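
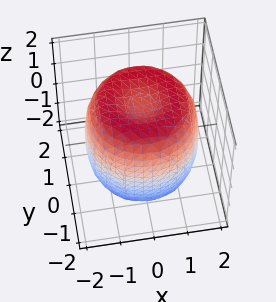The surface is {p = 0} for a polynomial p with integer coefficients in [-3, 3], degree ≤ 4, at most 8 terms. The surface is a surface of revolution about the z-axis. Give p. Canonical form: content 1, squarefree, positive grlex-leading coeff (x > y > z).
x^4 + 2*x^2*y^2 + y^4 - 2*x^2 - 2*y^2 + z^2 - 2

(a) Degree: a generic line meets the surface in up to 4 points, so deg p = 4.
(b) Symmetries: the surface is invariant under rotation about z: p = q(x² + y², z).
(c) Observable constraints: a circular section at z = 1 has radius between 1 and 2.
(d) Fitting integer coefficients to these (and the overall shape) gives p.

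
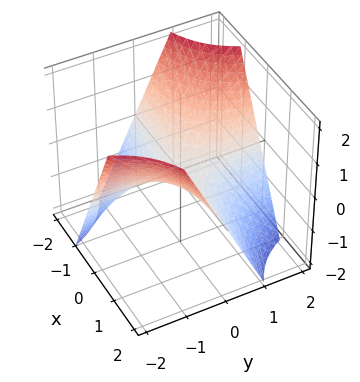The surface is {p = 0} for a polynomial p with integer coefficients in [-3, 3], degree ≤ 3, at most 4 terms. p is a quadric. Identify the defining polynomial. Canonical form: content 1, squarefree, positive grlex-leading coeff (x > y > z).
x*y + z

1. deg p = 2. A saddle surface; a quadric.
2. Checking where it meets the axes: it crosses the z-axis at the gridline z = 0; every point of the x-axis in the box is on the surface; the visible y-axis segment lies entirely on the surface.
3. These observations pin down the coefficients.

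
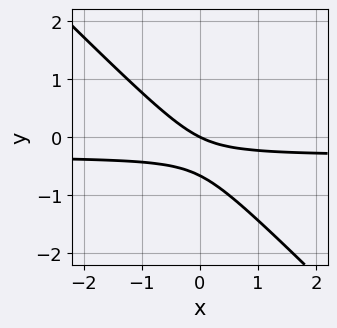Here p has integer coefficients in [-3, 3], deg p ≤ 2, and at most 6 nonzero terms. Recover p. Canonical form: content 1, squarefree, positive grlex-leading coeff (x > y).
3*x*y + 3*y^2 + x + 2*y

1. Degree: no degree-1 curve has this shape, so deg p = 2.
2. From the visible intercepts: it meets the y-axis at y = 0 (among the integer gridlines); it meets the x-axis at x = 0 (among the integer gridlines).
3. Together with the visible shape, these determine p as stated.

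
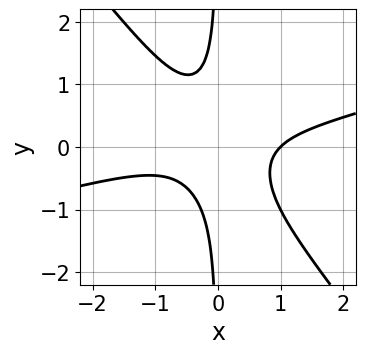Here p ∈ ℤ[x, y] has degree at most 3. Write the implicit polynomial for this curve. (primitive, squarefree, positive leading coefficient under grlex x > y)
x^3 - 3*x^2*y - 3*x*y^2 - 1

First, the degree is 3 — no degree-2 curve has this shape.
Next, checking where it meets the axes: it crosses the x-axis at the gridline x = 1; the curve avoids every integer y-axis point in the box.
Finally, together with the visible shape, these determine p as stated.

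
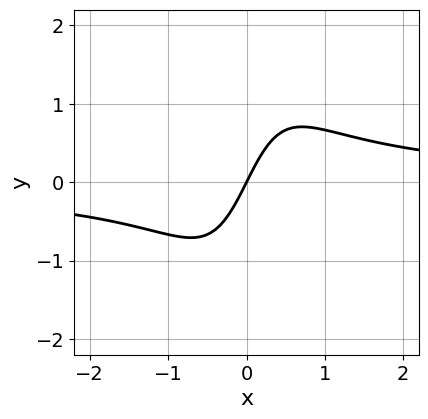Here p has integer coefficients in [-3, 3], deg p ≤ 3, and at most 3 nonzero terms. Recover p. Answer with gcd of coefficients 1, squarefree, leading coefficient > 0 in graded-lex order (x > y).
2*x^2*y - 2*x + y

(a) The degree is 3 — no degree-2 curve has this shape.
(b) From the visible intercepts: it meets the y-axis at y = 0 (among the integer gridlines); it crosses the x-axis at the gridline x = 0.
(c) Fitting integer coefficients to these (and the overall shape) gives p.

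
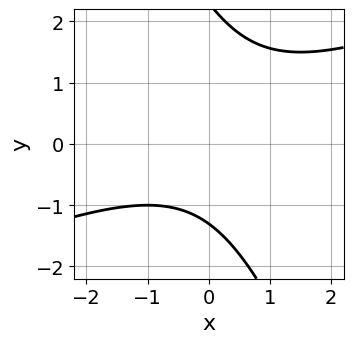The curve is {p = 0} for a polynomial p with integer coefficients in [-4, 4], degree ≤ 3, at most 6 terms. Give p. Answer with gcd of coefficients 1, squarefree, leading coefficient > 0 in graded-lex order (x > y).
deg p = 2. The shape is more complex than any degree-1 curve.
From the visible intercepts: the curve avoids every integer x-axis point in the box.
Putting this together gives p.

x^2 - 2*x*y - y^2 + y + 3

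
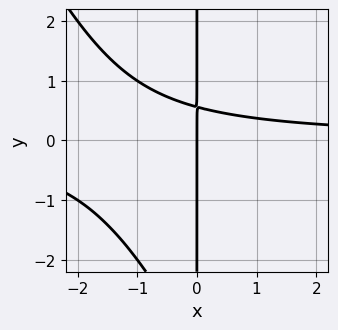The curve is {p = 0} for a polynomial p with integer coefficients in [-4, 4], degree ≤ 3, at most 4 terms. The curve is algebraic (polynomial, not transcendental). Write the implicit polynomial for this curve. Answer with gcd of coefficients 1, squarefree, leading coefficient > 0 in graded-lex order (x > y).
1. deg p = 3.
2. From the axis intercepts and sections: the visible y-axis segment lies entirely on the curve; it meets the x-axis at x = 0 (among the integer gridlines).
3. The integer polynomial consistent with all of this is the stated p.

2*x^2*y + x*y^2 + 3*x*y - 2*x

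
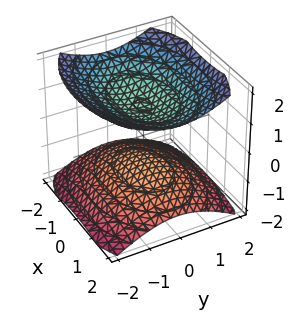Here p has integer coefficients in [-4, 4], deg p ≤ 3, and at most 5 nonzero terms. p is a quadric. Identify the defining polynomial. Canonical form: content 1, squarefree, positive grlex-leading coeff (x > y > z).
x^2 + 2*y^2 - 3*z^2 + 3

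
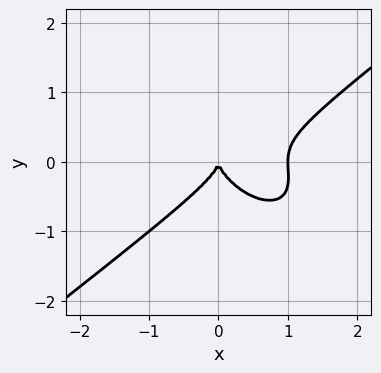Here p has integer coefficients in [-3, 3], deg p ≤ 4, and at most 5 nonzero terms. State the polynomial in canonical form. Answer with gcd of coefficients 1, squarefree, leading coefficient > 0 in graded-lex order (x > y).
2*x^3 - x*y^2 - 3*y^3 - 2*x^2

(a) Degree: the shape is more complex than any degree-2 curve, so deg p = 3.
(b) Observable constraints: the x-axis gridline crossings are at x ∈ {0, 1}; it crosses the y-axis at the gridline y = 0.
(c) Putting this together gives p.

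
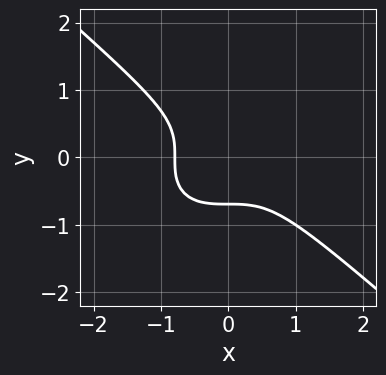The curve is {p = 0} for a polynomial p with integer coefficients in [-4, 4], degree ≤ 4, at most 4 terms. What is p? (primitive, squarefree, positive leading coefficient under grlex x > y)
deg p = 3. The shape is more complex than any degree-2 curve.
Solving for integer coefficients yields p as stated.

2*x^3 + 3*y^3 + 1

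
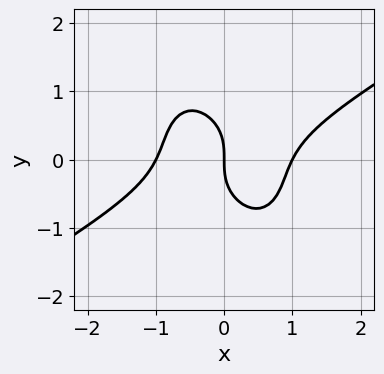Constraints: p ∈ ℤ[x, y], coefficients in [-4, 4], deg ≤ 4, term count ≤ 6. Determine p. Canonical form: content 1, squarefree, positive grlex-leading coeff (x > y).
deg p = 3. No degree-2 curve has this shape.
Reading off the gridlines: one y-axis crossing is at y = 0; the x-axis gridline crossings are at x ∈ {-1, 0, 1}.
Assembling these constraints gives the stated polynomial.

3*x^3 - 3*x^2*y - 2*x*y^2 - 3*y^3 - 3*x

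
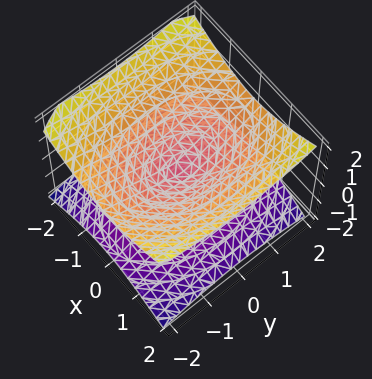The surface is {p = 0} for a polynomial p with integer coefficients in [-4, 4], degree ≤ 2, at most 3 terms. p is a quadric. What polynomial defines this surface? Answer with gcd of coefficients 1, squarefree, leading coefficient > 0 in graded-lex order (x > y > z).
2*x^2 + y^2 - 3*z^2

1. deg p = 2. Two nappes meeting at a single point; a quadric.
2. Symmetries: the z ↦ −z reflection is a symmetry, so z appears only in even powers; the x ↦ −x reflection is a symmetry, so x appears only in even powers; mirror symmetry y ↦ −y ⇒ only even powers of y.
3. Against the integer gridlines: it meets the z-axis at z = 0 (among the integer gridlines); it meets the x-axis at x = 0 (among the integer gridlines).
4. These observations pin down the coefficients.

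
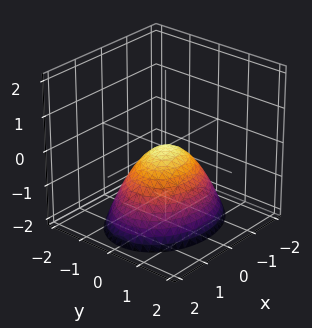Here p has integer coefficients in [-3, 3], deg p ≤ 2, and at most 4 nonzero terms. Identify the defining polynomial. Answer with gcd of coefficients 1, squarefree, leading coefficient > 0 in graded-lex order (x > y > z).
deg p = 2.
Symmetries: it's symmetric under y → −y, forcing even powers of y; the x ↦ −x reflection is a symmetry, so x appears only in even powers.
Reading off the gridlines: it crosses the y-axis at the gridline y = 0; one z-axis crossing is at z = 0; it meets the x-axis at x = 0 (among the integer gridlines).
The integer polynomial consistent with all of this is the stated p.

2*x^2 + 3*y^2 + 3*z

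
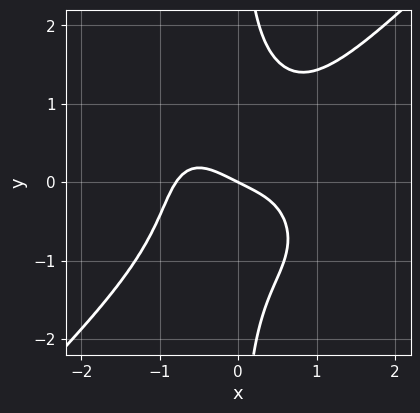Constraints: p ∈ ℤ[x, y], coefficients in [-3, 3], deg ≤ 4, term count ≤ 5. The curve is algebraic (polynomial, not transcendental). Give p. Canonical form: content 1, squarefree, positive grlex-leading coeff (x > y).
2*x^4 - 2*x*y^3 + x + 2*y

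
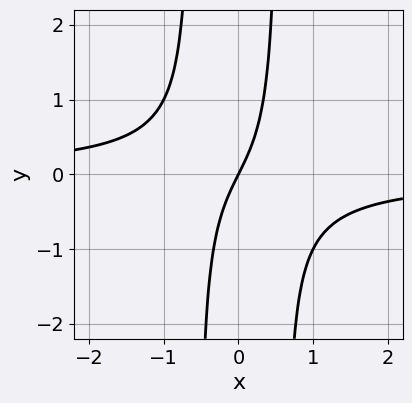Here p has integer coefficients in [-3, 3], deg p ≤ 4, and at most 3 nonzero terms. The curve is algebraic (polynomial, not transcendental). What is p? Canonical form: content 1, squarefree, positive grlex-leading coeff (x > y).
3*x^2*y + 2*x - y

1. Degree: no degree-2 curve has this shape, so deg p = 3.
2. From the axis intercepts and sections: it meets the x-axis at x = 0 (among the integer gridlines); it crosses the y-axis at the gridline y = 0.
3. Putting this together gives p.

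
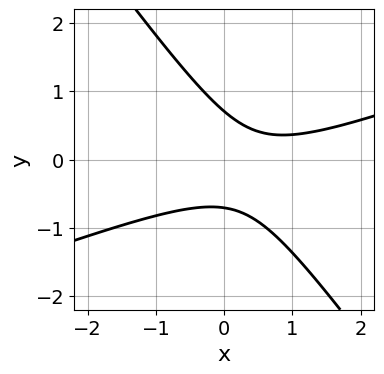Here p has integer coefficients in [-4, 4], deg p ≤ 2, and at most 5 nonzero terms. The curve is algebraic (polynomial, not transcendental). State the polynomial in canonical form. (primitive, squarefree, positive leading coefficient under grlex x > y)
First, degree: no degree-1 curve has this shape, so deg p = 2.
Next, reading off the gridlines: the curve avoids every integer x-axis point in the box.
Finally, the integer polynomial consistent with all of this is the stated p.

x^2 - 2*x*y - 2*y^2 - x + 1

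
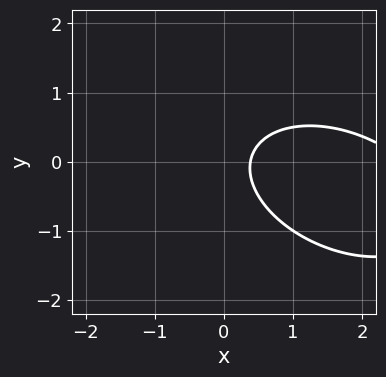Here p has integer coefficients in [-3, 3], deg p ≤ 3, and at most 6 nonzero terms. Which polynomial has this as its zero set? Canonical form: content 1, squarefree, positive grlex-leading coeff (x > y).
1. deg p = 2.
2. Checking where it meets the axes: the curve avoids every integer y-axis point in the box.
3. Putting this together gives p.

x^2 + x*y + 2*y^2 - 3*x + 1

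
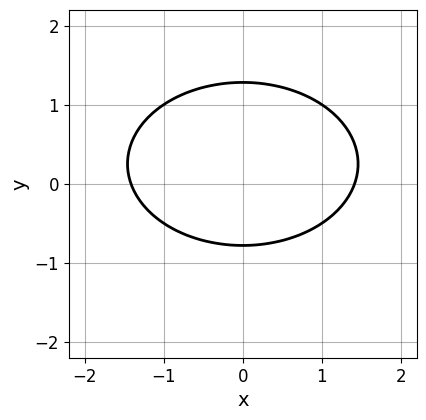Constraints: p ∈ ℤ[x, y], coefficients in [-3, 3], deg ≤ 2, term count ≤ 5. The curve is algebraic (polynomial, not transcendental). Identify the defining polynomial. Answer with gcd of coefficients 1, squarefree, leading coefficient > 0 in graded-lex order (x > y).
Degree: a generic line meets the curve in up to 2 points, so deg p = 2.
Symmetries: the x ↦ −x reflection is a symmetry, so x appears only in even powers.
Solving for integer coefficients yields p as stated.

x^2 + 2*y^2 - y - 2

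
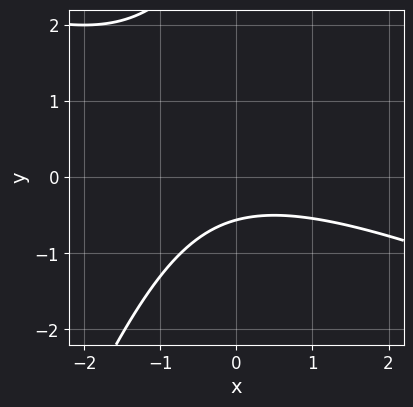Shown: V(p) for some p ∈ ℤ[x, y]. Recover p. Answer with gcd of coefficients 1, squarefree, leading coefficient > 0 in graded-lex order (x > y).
First, degree: a generic line meets the curve in up to 2 points, so deg p = 2.
Then, checking where it meets the axes: no x-intercept at any integer in the box.
Finally, solving for integer coefficients yields p as stated.

x^2 + 2*x*y - y^2 + 3*y + 2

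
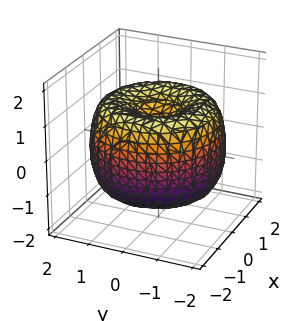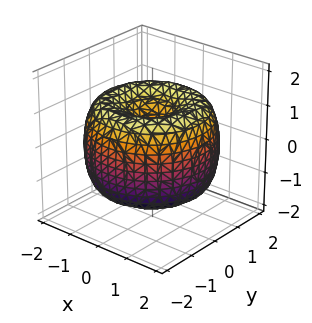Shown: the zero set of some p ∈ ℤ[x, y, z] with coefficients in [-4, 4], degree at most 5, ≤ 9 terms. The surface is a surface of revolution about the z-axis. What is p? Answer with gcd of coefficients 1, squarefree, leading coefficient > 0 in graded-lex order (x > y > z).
1. deg p = 4.
2. Symmetries: the z-axis is an axis of rotation, so x and y enter only as x² + y².
3. Reading off the gridlines: a circular section at z = 0 has radius between 1 and 2.
4. Putting this together gives p.

x^4 + 2*x^2*y^2 + y^4 - 3*x^2 - 3*y^2 + 2*z^2 - 1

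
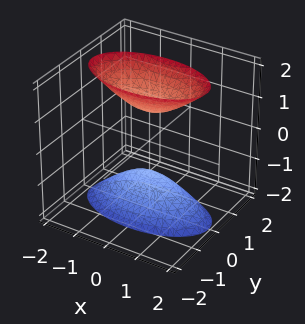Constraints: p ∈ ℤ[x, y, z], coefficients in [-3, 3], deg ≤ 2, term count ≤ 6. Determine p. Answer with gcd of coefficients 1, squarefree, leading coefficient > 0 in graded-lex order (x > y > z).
The picture has 2 separate pieces. They look like related sheets of one shape, so recover p as a whole.
Degree: two separate bowl-shaped sheets opening away from each other; a quadric, so deg p = 2.
Symmetries: mirror symmetry z ↦ −z ⇒ only even powers of z; the x ↦ −x reflection is a symmetry, so x appears only in even powers; mirror symmetry y ↦ −y ⇒ only even powers of y.
Against the integer gridlines: the surface avoids every integer y-axis point in the box; it misses every integer gridline on the x-axis.
Together with the visible shape, these determine p as stated. Check: (0, 0, -1) on the z-axis lies on the surface, and p(0, 0, -1) = 0. ✓

x^2 + 3*y^2 - z^2 + 1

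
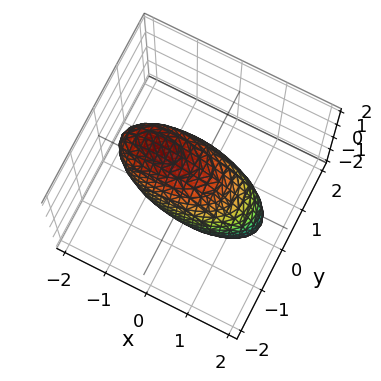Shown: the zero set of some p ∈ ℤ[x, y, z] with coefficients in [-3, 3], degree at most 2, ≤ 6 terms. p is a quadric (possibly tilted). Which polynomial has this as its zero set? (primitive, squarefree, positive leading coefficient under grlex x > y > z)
x^2 + x*z + 3*y^2 + z^2 - 2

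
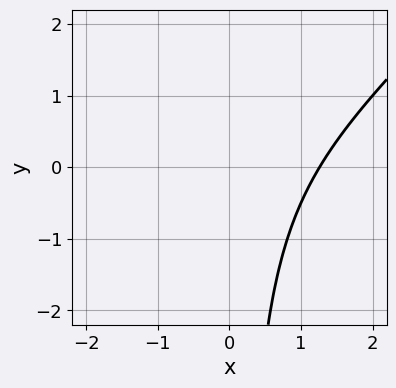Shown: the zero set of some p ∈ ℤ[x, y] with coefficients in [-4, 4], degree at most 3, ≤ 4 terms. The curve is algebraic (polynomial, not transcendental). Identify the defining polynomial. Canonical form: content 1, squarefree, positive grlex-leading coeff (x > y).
First, the degree is 3 — the shape is more complex than any degree-2 curve.
Then, from the axis intercepts and sections: no y-intercept at any integer in the box.
Finally, the integer polynomial consistent with all of this is the stated p.

x^3 - x^2*y - x*y - 2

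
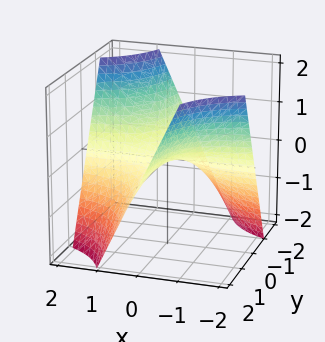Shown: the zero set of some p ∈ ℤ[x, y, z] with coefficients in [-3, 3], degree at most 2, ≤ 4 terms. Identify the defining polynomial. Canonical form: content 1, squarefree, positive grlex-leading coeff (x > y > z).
x*y + z

1. Degree: a saddle surface; a quadric, so deg p = 2.
2. Against the integer gridlines: every point of the y-axis in the box is on the surface; it meets the z-axis at z = 0 (among the integer gridlines); the visible x-axis segment lies entirely on the surface.
3. Matching integer coefficients to the picture gives p.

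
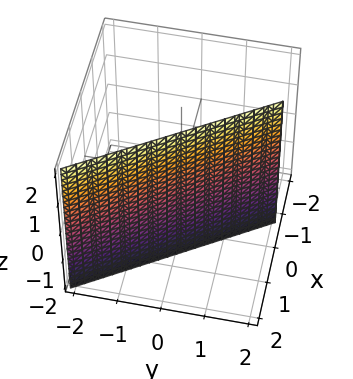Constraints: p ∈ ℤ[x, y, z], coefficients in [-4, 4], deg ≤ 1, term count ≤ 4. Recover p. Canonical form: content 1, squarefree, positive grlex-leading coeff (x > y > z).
(a) The degree is 1 — every cross-section is a straight line — this is a plane.
(b) From the visible intercepts: it crosses the y-axis at the gridline y = 1; the surface avoids every integer z-axis point in the box.
(c) Matching integer coefficients to the picture gives p.

3*x + 2*y - 2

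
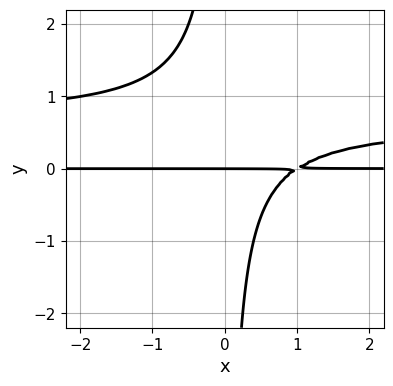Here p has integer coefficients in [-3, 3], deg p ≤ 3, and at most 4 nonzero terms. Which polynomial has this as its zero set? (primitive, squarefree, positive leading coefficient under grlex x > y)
3*x*y^2 - 2*x*y + 2*y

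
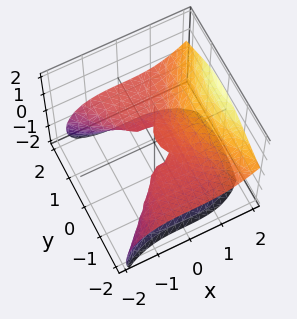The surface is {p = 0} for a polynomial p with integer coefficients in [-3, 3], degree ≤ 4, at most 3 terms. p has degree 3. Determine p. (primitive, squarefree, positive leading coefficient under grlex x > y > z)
x^3 - 2*y^2*z - 3*z^2

1. Degree: no degree-2 surface has this shape, so deg p = 3.
2. Reading off the gridlines: one z-axis crossing is at z = 0; the visible y-axis segment lies entirely on the surface; one x-axis crossing is at x = 0.
3. Putting this together gives p.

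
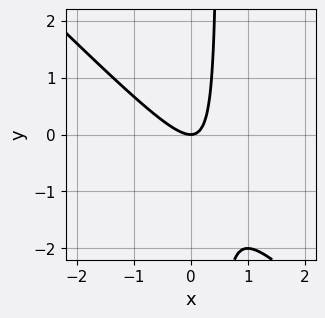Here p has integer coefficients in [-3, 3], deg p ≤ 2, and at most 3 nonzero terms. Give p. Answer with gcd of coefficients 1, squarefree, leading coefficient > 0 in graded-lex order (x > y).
First, the degree is 2 — a generic line meets the curve in up to 2 points.
Next, observable constraints: it meets the y-axis at y = 0 (among the integer gridlines); it crosses the x-axis at the gridline x = 0.
Finally, fitting integer coefficients to these (and the overall shape) gives p.

2*x^2 + 2*x*y - y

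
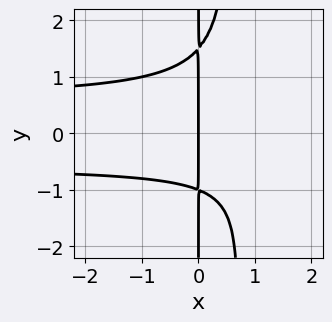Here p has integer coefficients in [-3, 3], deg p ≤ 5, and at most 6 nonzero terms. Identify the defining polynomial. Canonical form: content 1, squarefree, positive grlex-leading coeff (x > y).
3*x^2*y^2 - 2*x*y^2 - x^2 + x*y + 3*x

The degree is 4 — the shape is more complex than any degree-3 curve.
Against the integer gridlines: it crosses the x-axis at the gridline x = 0; every point of the y-axis in the box is on the curve.
Assembling these constraints gives the stated polynomial.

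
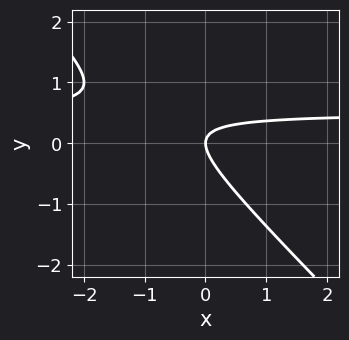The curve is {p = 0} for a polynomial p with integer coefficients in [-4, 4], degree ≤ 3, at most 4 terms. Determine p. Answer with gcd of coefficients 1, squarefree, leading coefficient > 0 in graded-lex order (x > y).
First, degree: the shape is more complex than any degree-1 curve, so deg p = 2.
Then, against the integer gridlines: one x-axis crossing is at x = 0; it meets the y-axis at y = 0 (among the integer gridlines).
Finally, together with the visible shape, these determine p as stated.

2*x*y + 2*y^2 - x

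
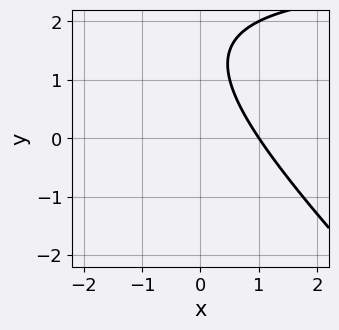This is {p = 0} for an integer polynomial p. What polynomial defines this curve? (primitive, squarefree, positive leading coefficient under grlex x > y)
x*y + y^2 - 3*x - 3*y + 3

(a) Degree: the shape is more complex than any degree-1 curve, so deg p = 2.
(b) Observable constraints: the curve avoids every integer y-axis point in the box; one x-axis crossing is at x = 1.
(c) Fitting integer coefficients to these (and the overall shape) gives p.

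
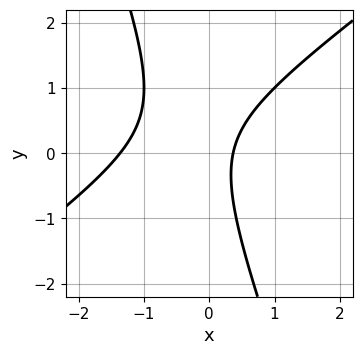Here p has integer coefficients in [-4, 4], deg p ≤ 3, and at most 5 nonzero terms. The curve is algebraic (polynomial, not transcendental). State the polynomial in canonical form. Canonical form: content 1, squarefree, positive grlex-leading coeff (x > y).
2*x^2 - 2*x*y - y^2 + 2*x - 1

1. The degree is 2 — a generic line meets the curve in up to 2 points.
2. Observable constraints: the curve avoids every integer y-axis point in the box.
3. Matching integer coefficients to the picture gives p.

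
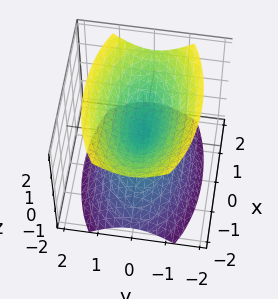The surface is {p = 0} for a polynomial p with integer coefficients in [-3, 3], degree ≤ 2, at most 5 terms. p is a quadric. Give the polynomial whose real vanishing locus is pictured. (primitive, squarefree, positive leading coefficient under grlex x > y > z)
There are 2 components.
The degree is 2 — two nappes meeting at a single point; a quadric.
Symmetries: it's symmetric under z → −z, forcing even powers of z; it's symmetric under y → −y, forcing even powers of y; it's symmetric under x → −x, forcing even powers of x.
From the axis intercepts and sections: it crosses the z-axis at the gridline z = 0; one y-axis crossing is at y = 0; it crosses the x-axis at the gridline x = 0.
Matching integer coefficients to the picture gives p.

x^2 + 3*y^2 - 2*z^2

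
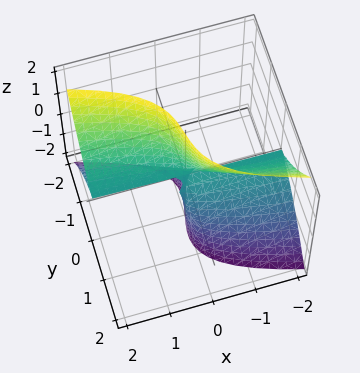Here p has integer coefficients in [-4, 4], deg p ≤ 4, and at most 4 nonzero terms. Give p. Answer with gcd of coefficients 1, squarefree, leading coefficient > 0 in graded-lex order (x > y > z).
First, deg p = 3. A generic line meets the surface in up to 3 points.
Then, reading off the gridlines: every point of the x-axis in the box is on the surface; it meets the y-axis at y = 0 (among the integer gridlines); the visible z-axis segment lies entirely on the surface.
Finally, fitting integer coefficients to these (and the overall shape) gives p.

2*x*z^2 + 3*y^3 + y*z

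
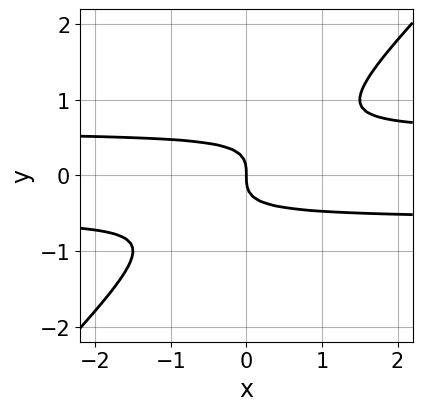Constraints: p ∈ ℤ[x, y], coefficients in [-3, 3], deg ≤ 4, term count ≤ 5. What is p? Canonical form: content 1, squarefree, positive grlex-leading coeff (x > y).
3*x*y^2 - 3*y^3 - x

First, deg p = 3. The shape is more complex than any degree-2 curve.
Then, from the axis intercepts and sections: one y-axis crossing is at y = 0; it crosses the x-axis at the gridline x = 0.
Finally, assembling these constraints gives the stated polynomial.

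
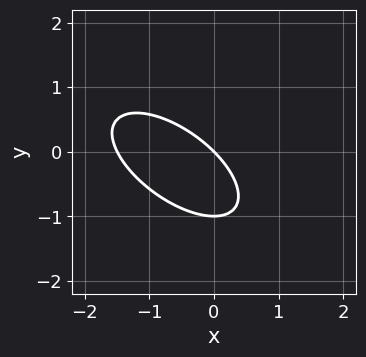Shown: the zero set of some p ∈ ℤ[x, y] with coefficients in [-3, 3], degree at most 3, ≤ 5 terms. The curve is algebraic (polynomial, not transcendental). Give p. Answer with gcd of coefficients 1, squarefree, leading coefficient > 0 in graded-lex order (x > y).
2*x^2 + 3*x*y + 3*y^2 + 3*x + 3*y

Degree: the shape is more complex than any degree-1 curve, so deg p = 2.
Against the integer gridlines: one x-axis crossing is at x = 0; the y-axis gridline crossings are at y ∈ {-1, 0}.
Matching integer coefficients to the picture gives p.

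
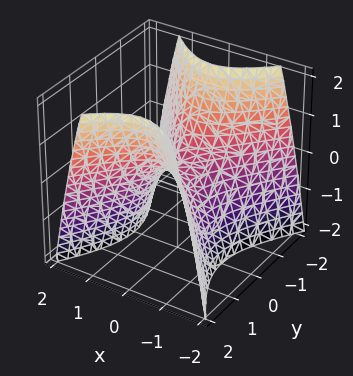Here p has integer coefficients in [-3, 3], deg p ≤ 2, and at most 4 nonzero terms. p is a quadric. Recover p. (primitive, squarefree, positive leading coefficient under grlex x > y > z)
3*x^2 - 2*y^2 + 2*z

1. Degree: a hyperbolic paraboloid; a quadric, so deg p = 2.
2. Symmetries: the x ↦ −x reflection is a symmetry, so x appears only in even powers; it's symmetric under y → −y, forcing even powers of y.
3. From the axis intercepts and sections: it meets the z-axis at z = 0 (among the integer gridlines); it meets the x-axis at x = 0 (among the integer gridlines); it meets the y-axis at y = 0 (among the integer gridlines).
4. These observations pin down the coefficients.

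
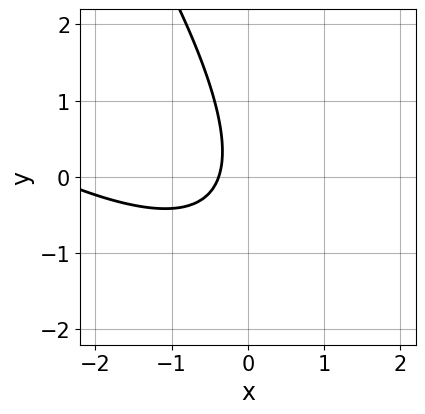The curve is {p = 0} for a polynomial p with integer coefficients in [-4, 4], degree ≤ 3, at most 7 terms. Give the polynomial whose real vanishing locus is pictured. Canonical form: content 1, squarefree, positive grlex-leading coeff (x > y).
First, the degree is 2 — the shape is more complex than any degree-1 curve.
Next, against the integer gridlines: it misses every integer gridline on the y-axis.
Finally, putting this together gives p.

x^2 + 2*x*y + y^2 + 3*x + 1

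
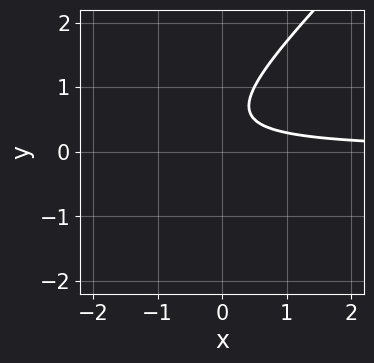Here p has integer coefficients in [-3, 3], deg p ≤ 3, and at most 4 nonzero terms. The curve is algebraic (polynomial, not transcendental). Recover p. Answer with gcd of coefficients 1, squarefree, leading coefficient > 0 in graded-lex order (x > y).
(a) The degree is 2 — the shape is more complex than any degree-1 curve.
(b) From the visible intercepts: no y-intercept at any integer in the box; no x-intercept at any integer in the box.
(c) Assembling these constraints gives the stated polynomial.

2*x*y - 2*y^2 + 2*y - 1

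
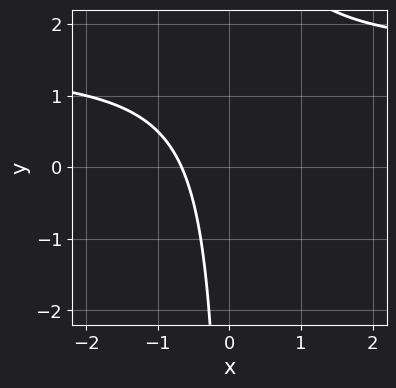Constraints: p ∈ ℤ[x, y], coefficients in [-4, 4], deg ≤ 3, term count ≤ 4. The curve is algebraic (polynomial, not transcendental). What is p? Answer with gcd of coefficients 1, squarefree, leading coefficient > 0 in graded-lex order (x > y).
2*x*y - 3*x - 2

First, degree: no degree-1 curve has this shape, so deg p = 2.
Next, from the axis intercepts and sections: it misses every integer gridline on the y-axis.
Finally, matching integer coefficients to the picture gives p.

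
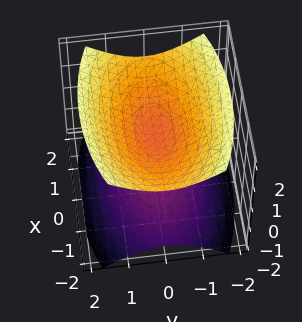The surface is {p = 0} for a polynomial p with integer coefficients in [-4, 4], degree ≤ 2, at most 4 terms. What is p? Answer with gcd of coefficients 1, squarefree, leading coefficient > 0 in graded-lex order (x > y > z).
x^2 + 3*y^2 - 3*z^2 + 1

I count 2 distinct pieces. Treating them together as one polynomial.
The degree is 2 — two separate bowl-shaped sheets opening away from each other; a quadric.
Symmetries: the z ↦ −z reflection is a symmetry, so z appears only in even powers; it's symmetric under x → −x, forcing even powers of x; it's symmetric under y → −y, forcing even powers of y.
Against the integer gridlines: it misses every integer gridline on the y-axis; it misses every integer gridline on the x-axis.
Together with the visible shape, these determine p as stated.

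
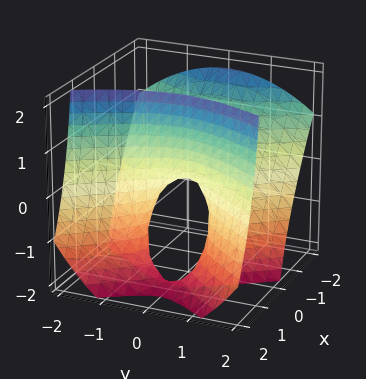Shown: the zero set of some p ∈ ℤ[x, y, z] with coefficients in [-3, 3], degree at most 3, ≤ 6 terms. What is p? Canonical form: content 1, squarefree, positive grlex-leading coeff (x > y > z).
2*x^2 + 2*x*z - y^2 - z

Degree: a generic line meets the surface in up to 2 points, so deg p = 2.
Observable constraints: it meets the y-axis at y = 0 (among the integer gridlines); one x-axis crossing is at x = 0; it meets the z-axis at z = 0 (among the integer gridlines).
These observations pin down the coefficients.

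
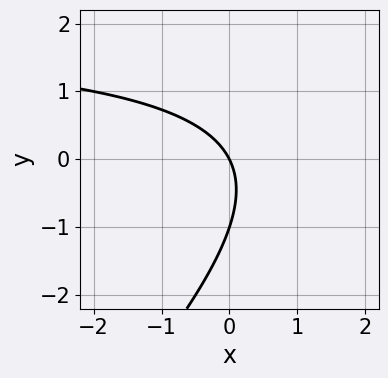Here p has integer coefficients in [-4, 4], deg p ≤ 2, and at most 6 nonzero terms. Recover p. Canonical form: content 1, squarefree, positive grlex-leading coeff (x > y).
x*y - y^2 - 2*x - y

deg p = 2. The shape is more complex than any degree-1 curve.
Reading off the gridlines: the y-axis gridline crossings are at y ∈ {-1, 0}; one x-axis crossing is at x = 0.
Matching integer coefficients to the picture gives p.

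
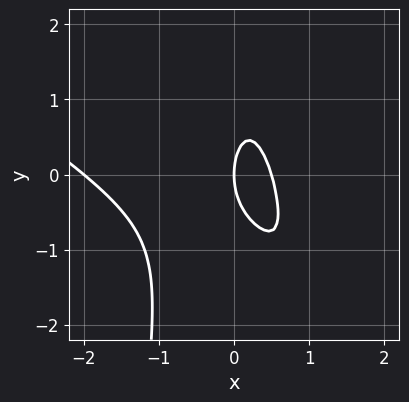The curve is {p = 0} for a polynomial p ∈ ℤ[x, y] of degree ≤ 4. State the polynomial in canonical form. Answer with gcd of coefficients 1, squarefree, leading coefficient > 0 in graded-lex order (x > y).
2*x^3 + 3*x^2*y + 3*x^2 + y^2 - 2*x

First, the degree is 3 — a generic line meets the curve in up to 3 points.
Next, observable constraints: one y-axis crossing is at y = 0; the x-axis gridline crossings are at x ∈ {-2, 0}.
Finally, matching integer coefficients to the picture gives p.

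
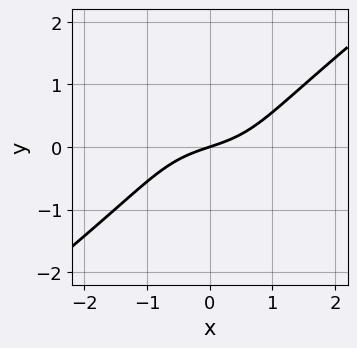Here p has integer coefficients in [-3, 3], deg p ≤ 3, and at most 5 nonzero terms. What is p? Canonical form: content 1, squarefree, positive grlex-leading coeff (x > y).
(a) The degree is 3 — the shape is more complex than any degree-2 curve.
(b) Against the integer gridlines: one x-axis crossing is at x = 0; it meets the y-axis at y = 0 (among the integer gridlines).
(c) Solving for integer coefficients yields p as stated.

x^3 - 2*y^3 + x - 3*y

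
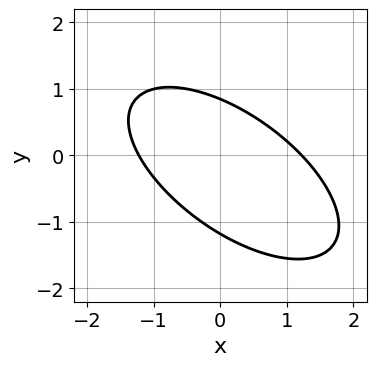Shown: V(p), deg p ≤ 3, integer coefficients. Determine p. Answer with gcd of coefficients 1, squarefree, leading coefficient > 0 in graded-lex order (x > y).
2*x^2 + 3*x*y + 3*y^2 + y - 3

1. Degree: the shape is more complex than any degree-1 curve, so deg p = 2.
2. The integer polynomial consistent with all of this is the stated p.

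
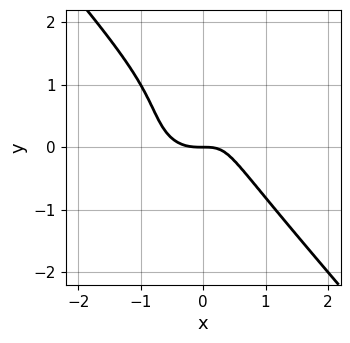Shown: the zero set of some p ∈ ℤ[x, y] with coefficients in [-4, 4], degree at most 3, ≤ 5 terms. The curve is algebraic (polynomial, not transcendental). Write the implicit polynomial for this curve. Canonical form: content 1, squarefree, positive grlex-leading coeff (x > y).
(a) Degree: a generic line meets the curve in up to 3 points, so deg p = 3.
(b) Observable constraints: it meets the y-axis at y = 0 (among the integer gridlines); it crosses the x-axis at the gridline x = 0.
(c) Solving for integer coefficients yields p as stated.

3*x^3 + 2*y^3 - 2*x*y - 3*y^2 + 2*y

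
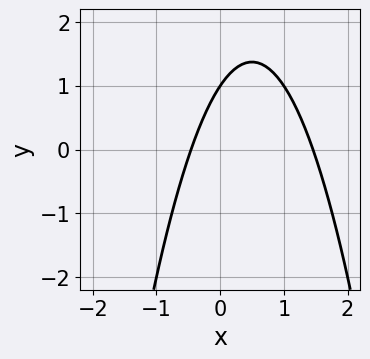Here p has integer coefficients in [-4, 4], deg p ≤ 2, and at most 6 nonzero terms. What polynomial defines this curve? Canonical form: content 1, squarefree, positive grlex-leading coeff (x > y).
3*x^2 - 3*x + 2*y - 2

deg p = 2. No degree-1 curve has this shape.
Against the integer gridlines: one y-axis crossing is at y = 1.
These observations pin down the coefficients.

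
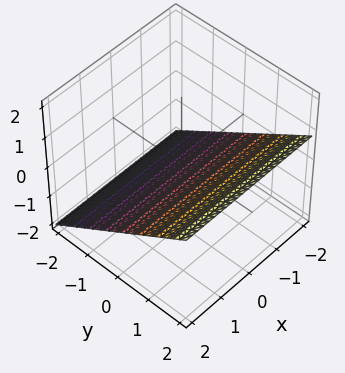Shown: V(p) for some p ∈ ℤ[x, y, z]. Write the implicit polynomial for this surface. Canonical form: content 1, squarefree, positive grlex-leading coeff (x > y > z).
2*y - 3*z - 2

First, degree: every cross-section is a straight line — this is a plane, so deg p = 1.
Then, from the visible intercepts: it misses every integer gridline on the x-axis; one y-axis crossing is at y = 1.
Finally, matching integer coefficients to the picture gives p.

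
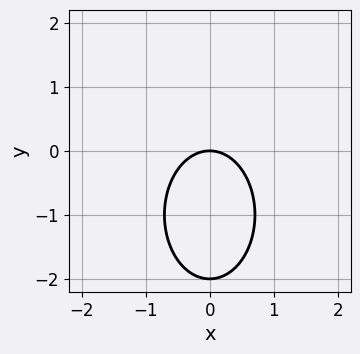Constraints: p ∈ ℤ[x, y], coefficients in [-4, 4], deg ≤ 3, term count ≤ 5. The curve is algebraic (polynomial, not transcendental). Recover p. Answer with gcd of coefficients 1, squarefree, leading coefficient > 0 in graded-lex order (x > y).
2*x^2 + y^2 + 2*y

First, degree: no degree-1 curve has this shape, so deg p = 2.
Next, symmetries: the x ↦ −x reflection is a symmetry, so x appears only in even powers.
Then, against the integer gridlines: the y-axis gridline crossings are at y ∈ {-2, 0}; one x-axis crossing is at x = 0.
Finally, fitting integer coefficients to these (and the overall shape) gives p.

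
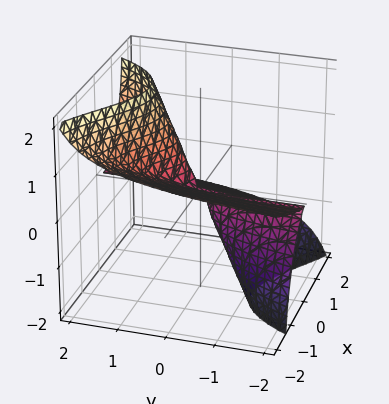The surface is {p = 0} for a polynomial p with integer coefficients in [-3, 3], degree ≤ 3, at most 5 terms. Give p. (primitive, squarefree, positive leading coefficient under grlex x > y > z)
x^3 + 2*x^2*z - 2*y*z^2 + z^3

First, deg p = 3.
Then, from the axis intercepts and sections: it meets the x-axis at x = 0 (among the integer gridlines); every point of the y-axis in the box is on the surface; it meets the z-axis at z = 0 (among the integer gridlines).
Finally, solving for integer coefficients yields p as stated.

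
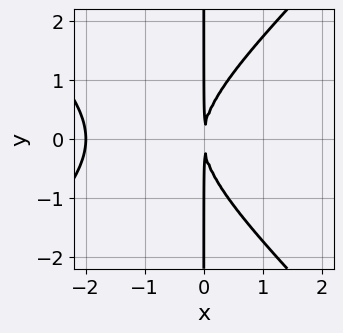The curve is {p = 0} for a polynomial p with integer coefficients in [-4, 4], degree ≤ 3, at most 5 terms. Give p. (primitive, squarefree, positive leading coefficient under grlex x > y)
1. The degree is 3 — no degree-2 curve has this shape.
2. Symmetries: mirror symmetry y ↦ −y ⇒ only even powers of y.
3. From the visible intercepts: every point of the y-axis in the box is on the curve; one x-axis crossing is at x = -2.
4. Fitting integer coefficients to these (and the overall shape) gives p.

x^3 - x*y^2 + 2*x^2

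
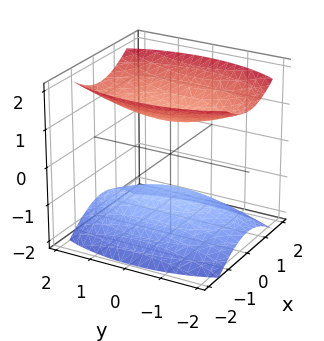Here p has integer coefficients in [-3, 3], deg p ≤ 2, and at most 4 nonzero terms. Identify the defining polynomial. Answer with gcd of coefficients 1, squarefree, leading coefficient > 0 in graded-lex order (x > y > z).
(a) I count 2 distinct pieces.
(b) deg p = 2.
(c) Symmetries: mirror symmetry z ↦ −z ⇒ only even powers of z; mirror symmetry y ↦ −y ⇒ only even powers of y; the x ↦ −x reflection is a symmetry, so x appears only in even powers.
(d) From the axis intercepts and sections: no x-intercept at any integer in the box; no y-intercept at any integer in the box.
(e) Fitting integer coefficients to these (and the overall shape) gives p.

3*x^2 + y^2 - 3*z^2 + 3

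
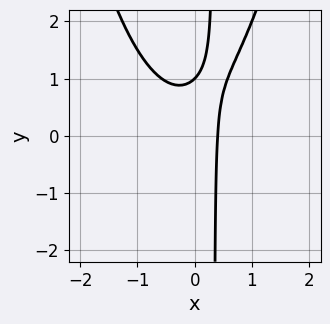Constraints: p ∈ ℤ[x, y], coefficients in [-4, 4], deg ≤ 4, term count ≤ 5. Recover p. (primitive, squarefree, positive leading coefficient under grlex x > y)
3*x^3 - 3*x*y + 2*x + y - 1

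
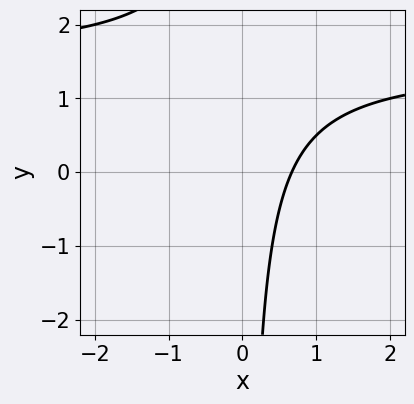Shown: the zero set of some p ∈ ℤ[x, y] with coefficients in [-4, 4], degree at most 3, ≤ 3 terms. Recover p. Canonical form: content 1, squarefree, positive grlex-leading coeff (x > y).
2*x*y - 3*x + 2

(a) deg p = 2. A generic line meets the curve in up to 2 points.
(b) Reading off the gridlines: no y-intercept at any integer in the box.
(c) The integer polynomial consistent with all of this is the stated p.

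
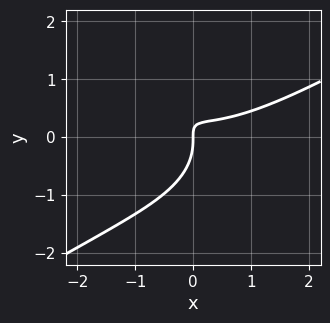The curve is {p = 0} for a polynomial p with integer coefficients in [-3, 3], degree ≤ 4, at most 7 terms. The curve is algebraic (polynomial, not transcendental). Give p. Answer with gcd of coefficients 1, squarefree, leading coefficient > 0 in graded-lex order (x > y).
x^3 - x^2*y - 2*y^3 - 3*x*y + x

deg p = 3. A generic line meets the curve in up to 3 points.
From the axis intercepts and sections: it crosses the y-axis at the gridline y = 0; it crosses the x-axis at the gridline x = 0.
Solving for integer coefficients yields p as stated.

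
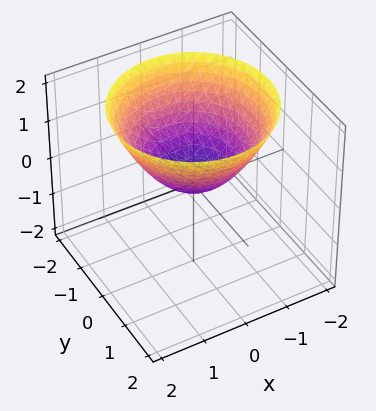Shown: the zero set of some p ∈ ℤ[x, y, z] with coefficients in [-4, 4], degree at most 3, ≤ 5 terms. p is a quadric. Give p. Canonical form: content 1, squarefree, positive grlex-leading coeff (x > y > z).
Degree: a paraboloid; a quadric, so deg p = 2.
Symmetries: rotational symmetry about the z-axis ⇒ p depends on x, y only through x² + y².
From the visible intercepts: it crosses the x-axis at the gridline x = 0; it crosses the y-axis at the gridline y = 0.
The integer polynomial consistent with all of this is the stated p.

2*x^2 + 2*y^2 - 3*z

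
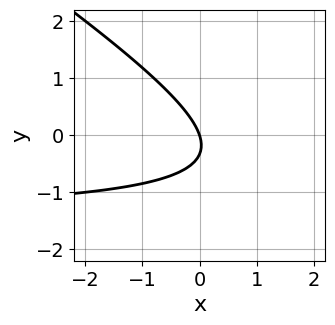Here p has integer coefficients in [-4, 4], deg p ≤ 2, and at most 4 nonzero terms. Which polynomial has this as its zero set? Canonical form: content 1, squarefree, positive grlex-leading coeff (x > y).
2*x*y + 3*y^2 + 3*x + y

1. deg p = 2. The shape is more complex than any degree-1 curve.
2. Observable constraints: one y-axis crossing is at y = 0; it crosses the x-axis at the gridline x = 0.
3. Putting this together gives p.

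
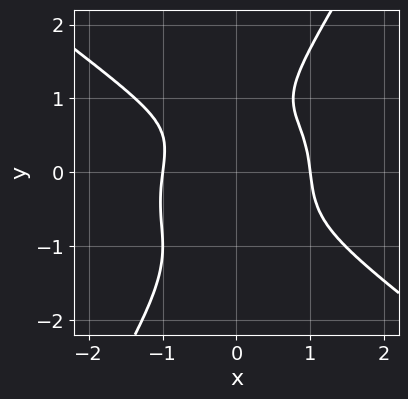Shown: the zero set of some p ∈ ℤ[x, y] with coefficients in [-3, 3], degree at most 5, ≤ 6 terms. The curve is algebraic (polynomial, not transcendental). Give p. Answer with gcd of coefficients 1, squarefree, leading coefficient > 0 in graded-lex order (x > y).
First, the degree is 4 — the shape is more complex than any degree-3 curve.
Then, reading off the gridlines: among the integer gridlines, it crosses the x-axis at x ∈ {-1, 1}; it misses every integer gridline on the y-axis.
Finally, these observations pin down the coefficients.

2*x^4 + 3*x*y^3 - 2*y^4 + y - 2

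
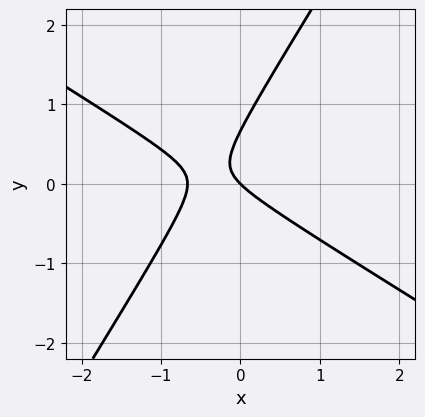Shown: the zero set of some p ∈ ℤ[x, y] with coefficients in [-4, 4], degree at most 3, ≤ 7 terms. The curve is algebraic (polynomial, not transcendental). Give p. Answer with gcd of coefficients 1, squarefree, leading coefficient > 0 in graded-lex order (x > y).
1. Degree: a generic line meets the curve in up to 2 points, so deg p = 2.
2. Observable constraints: it meets the x-axis at x = 0 (among the integer gridlines); it crosses the y-axis at the gridline y = 0.
3. Putting this together gives p.

3*x^2 + 3*x*y - 3*y^2 + 2*x + 2*y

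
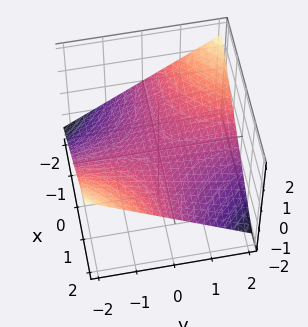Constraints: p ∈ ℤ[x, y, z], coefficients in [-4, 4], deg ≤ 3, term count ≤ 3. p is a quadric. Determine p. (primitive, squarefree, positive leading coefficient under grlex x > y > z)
x*y + 3*z

Degree: a hyperbolic paraboloid; a quadric, so deg p = 2.
From the axis intercepts and sections: every point of the y-axis in the box is on the surface; every point of the x-axis in the box is on the surface; one z-axis crossing is at z = 0.
Solving for integer coefficients yields p as stated.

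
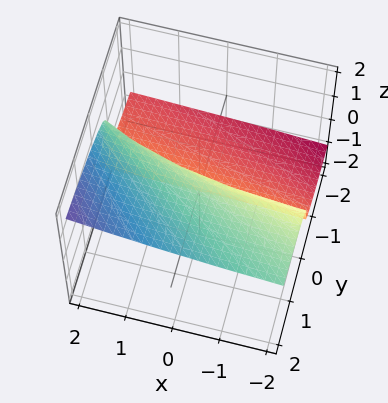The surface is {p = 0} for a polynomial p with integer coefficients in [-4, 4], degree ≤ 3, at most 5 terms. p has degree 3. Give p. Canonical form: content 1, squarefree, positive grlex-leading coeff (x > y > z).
x*z^2 - 3*z^3 + 2*z^2 + 2*y

First, degree: no degree-2 surface has this shape, so deg p = 3.
Then, from the visible intercepts: it crosses the z-axis at the gridline z = 0; every point of the x-axis in the box is on the surface.
Finally, the integer polynomial consistent with all of this is the stated p.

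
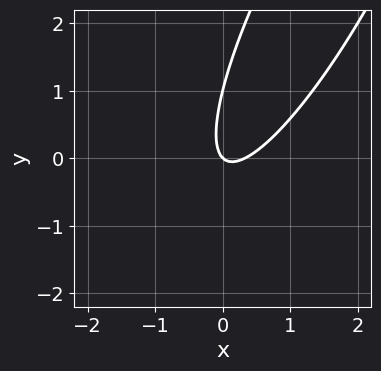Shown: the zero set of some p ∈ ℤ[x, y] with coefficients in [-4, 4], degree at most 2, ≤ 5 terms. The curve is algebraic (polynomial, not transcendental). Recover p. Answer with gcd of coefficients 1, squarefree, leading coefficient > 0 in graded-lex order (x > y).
1. The degree is 2 — a generic line meets the curve in up to 2 points.
2. Reading off the gridlines: among the integer gridlines, it crosses the y-axis at y ∈ {0, 1}; it meets the x-axis at x = 0 (among the integer gridlines).
3. Matching integer coefficients to the picture gives p.

3*x^2 - 3*x*y + y^2 - x - y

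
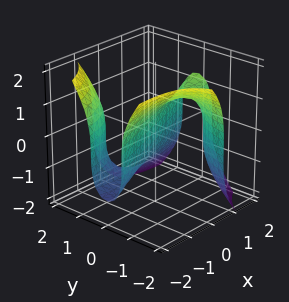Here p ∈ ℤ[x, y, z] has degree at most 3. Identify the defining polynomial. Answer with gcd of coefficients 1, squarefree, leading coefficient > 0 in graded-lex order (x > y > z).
x^2*y - 3*x*y^2 - z^3 + x - 3*y

First, degree: the shape is more complex than any degree-2 surface, so deg p = 3.
Then, observable constraints: it crosses the x-axis at the gridline x = 0; it meets the z-axis at z = 0 (among the integer gridlines); it crosses the y-axis at the gridline y = 0.
Finally, these observations pin down the coefficients.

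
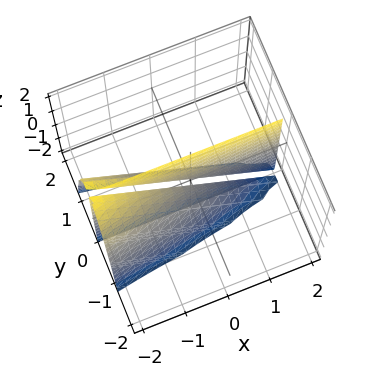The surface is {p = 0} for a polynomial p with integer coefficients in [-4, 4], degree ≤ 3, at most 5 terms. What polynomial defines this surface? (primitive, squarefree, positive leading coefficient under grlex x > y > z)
3*y^3 + x*y + y*z

First, I count 2 distinct pieces. They look like related sheets of one shape, so recover p as a whole.
Next, deg p = 3. No degree-2 surface has this shape.
Then, reading off the gridlines: every point of the x-axis in the box is on the surface; it crosses the y-axis at the gridline y = 0; the visible z-axis segment lies entirely on the surface.
Finally, the integer polynomial consistent with all of this is the stated p.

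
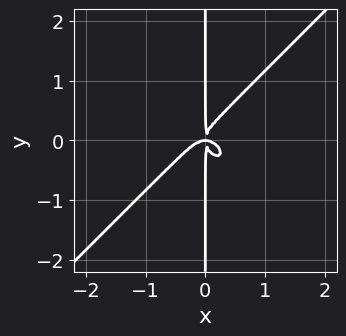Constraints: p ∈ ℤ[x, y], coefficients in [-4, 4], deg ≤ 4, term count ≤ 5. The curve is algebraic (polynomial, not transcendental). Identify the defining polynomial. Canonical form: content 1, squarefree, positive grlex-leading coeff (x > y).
2*x^4 - 2*x*y^3 + x^2*y

First, deg p = 4. The shape is more complex than any degree-3 curve.
Then, from the axis intercepts and sections: every point of the y-axis in the box is on the curve.
Finally, fitting integer coefficients to these (and the overall shape) gives p.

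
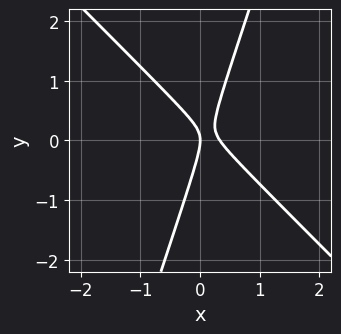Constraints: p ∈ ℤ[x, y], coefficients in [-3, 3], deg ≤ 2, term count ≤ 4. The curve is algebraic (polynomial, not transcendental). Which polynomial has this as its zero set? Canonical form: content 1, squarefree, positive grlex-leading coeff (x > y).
The degree is 2 — no degree-1 curve has this shape.
From the axis intercepts and sections: it meets the x-axis at x = 0 (among the integer gridlines); it crosses the y-axis at the gridline y = 0.
Fitting integer coefficients to these (and the overall shape) gives p.

3*x^2 + 2*x*y - y^2 - x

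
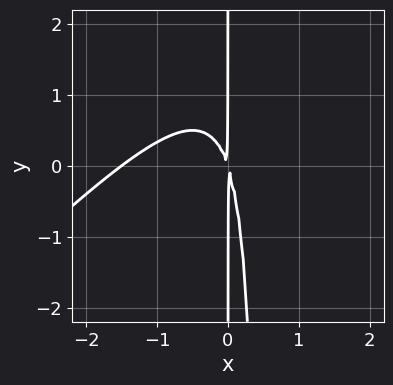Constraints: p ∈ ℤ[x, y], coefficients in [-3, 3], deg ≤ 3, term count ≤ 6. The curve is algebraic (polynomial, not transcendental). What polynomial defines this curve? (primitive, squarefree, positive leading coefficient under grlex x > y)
2*x^3 - 2*x^2*y + 3*x^2 + x*y

(a) deg p = 3. The shape is more complex than any degree-2 curve.
(b) Against the integer gridlines: the visible y-axis segment lies entirely on the curve.
(c) Together with the visible shape, these determine p as stated.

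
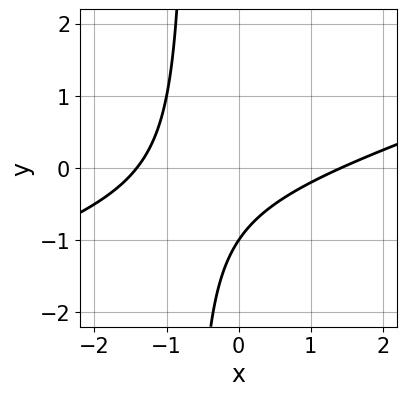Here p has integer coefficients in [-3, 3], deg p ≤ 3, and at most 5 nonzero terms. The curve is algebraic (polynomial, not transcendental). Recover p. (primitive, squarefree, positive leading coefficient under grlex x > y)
x^2 - 3*x*y - 2*y - 2

The degree is 2 — the shape is more complex than any degree-1 curve.
From the visible intercepts: it crosses the y-axis at the gridline y = -1.
Fitting integer coefficients to these (and the overall shape) gives p.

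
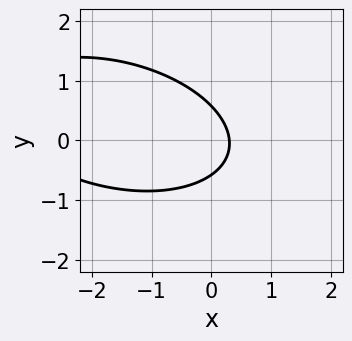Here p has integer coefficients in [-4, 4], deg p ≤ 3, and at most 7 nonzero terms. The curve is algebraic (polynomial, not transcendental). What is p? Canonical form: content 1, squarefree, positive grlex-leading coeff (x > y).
(a) Degree: no degree-1 curve has this shape, so deg p = 2.
(b) Putting this together gives p.

x^2 + x*y + 3*y^2 + 3*x - 1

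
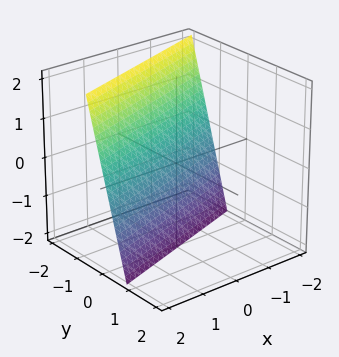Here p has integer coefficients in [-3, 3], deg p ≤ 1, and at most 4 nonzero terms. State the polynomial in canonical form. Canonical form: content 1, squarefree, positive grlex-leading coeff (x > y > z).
x - 3*y - z - 2

(a) The degree is 1 — the surface is flat (a plane).
(b) Checking where it meets the axes: it crosses the x-axis at the gridline x = 2; one z-axis crossing is at z = -2.
(c) Assembling these constraints gives the stated polynomial.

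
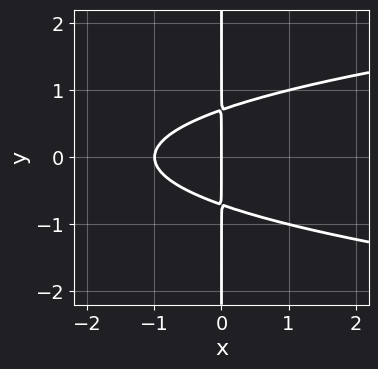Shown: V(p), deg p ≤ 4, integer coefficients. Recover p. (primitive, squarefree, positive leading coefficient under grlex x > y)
2*x*y^2 - x^2 - x

First, the degree is 3 — a generic line meets the curve in up to 3 points.
Then, symmetries: it's symmetric under y → −y, forcing even powers of y.
Next, observable constraints: among the integer gridlines, it crosses the x-axis at x ∈ {-1, 0}; every point of the y-axis in the box is on the curve.
Finally, putting this together gives p.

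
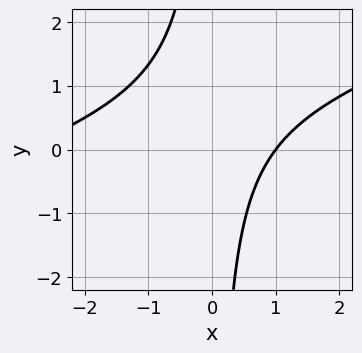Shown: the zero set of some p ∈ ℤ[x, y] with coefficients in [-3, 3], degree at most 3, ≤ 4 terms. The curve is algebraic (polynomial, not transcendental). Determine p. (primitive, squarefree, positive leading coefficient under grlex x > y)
x^2 - 3*x*y + 2*x - 3

First, deg p = 2. No degree-1 curve has this shape.
Then, observable constraints: it crosses the x-axis at the gridline x = 1; no y-intercept at any integer in the box.
Finally, the integer polynomial consistent with all of this is the stated p.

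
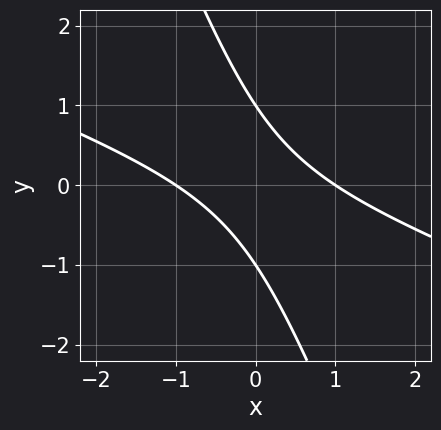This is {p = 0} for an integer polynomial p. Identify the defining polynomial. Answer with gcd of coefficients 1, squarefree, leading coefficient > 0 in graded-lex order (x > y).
First, degree: a generic line meets the curve in up to 2 points, so deg p = 2.
Next, checking where it meets the axes: the x-axis gridline crossings are at x ∈ {-1, 1}; the y-axis gridline crossings are at y ∈ {-1, 1}.
Finally, the integer polynomial consistent with all of this is the stated p.

x^2 + 3*x*y + y^2 - 1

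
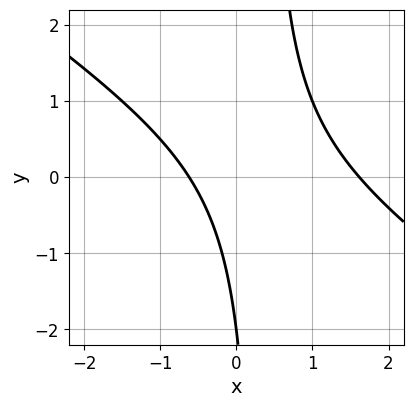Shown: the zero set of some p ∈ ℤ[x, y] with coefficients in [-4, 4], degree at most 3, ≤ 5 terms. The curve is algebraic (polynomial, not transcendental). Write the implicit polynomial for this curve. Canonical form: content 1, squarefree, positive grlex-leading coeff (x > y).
2*x^2 + 3*x*y - 2*x - y - 2

(a) deg p = 2. The shape is more complex than any degree-1 curve.
(b) From the visible intercepts: it crosses the y-axis at the gridline y = -2.
(c) Fitting integer coefficients to these (and the overall shape) gives p.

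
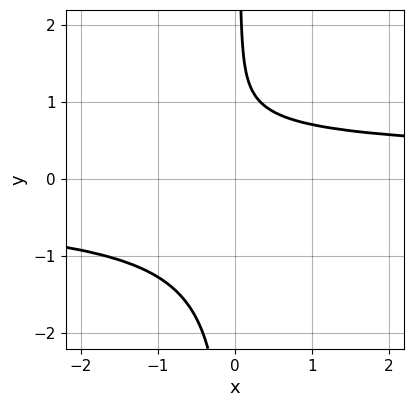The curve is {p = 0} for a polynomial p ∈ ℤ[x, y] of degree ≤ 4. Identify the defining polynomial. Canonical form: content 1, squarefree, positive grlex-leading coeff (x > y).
Degree: the shape is more complex than any degree-3 curve, so deg p = 4.
Observable constraints: the curve avoids every integer x-axis point in the box; no y-intercept at any integer in the box.
The integer polynomial consistent with all of this is the stated p.

3*x*y^3 - y^2 + 2*y - 2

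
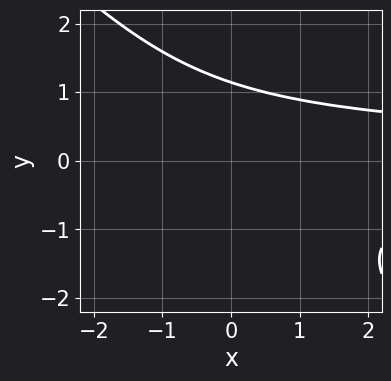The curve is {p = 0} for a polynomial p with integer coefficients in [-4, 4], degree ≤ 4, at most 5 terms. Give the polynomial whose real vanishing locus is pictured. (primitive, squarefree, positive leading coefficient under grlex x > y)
First, degree: the shape is more complex than any degree-2 curve, so deg p = 3.
Next, from the axis intercepts and sections: the curve avoids every integer x-axis point in the box.
Finally, matching integer coefficients to the picture gives p.

2*x*y^2 + 2*y^3 - 3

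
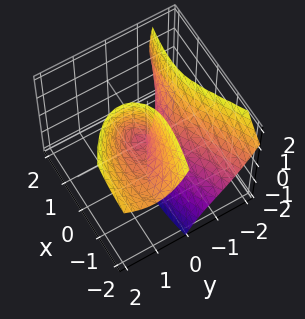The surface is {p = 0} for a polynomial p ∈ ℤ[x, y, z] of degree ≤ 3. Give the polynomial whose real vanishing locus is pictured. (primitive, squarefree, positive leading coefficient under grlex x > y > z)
Degree: a generic line meets the surface in up to 3 points, so deg p = 3.
Observable constraints: the visible z-axis segment lies entirely on the surface; it crosses the y-axis at the gridline y = 0; it crosses the x-axis at the gridline x = 0.
Assembling these constraints gives the stated polynomial.

3*x*y*z + x*z^2 + 3*y^3 + 2*x^2 - 3*y*z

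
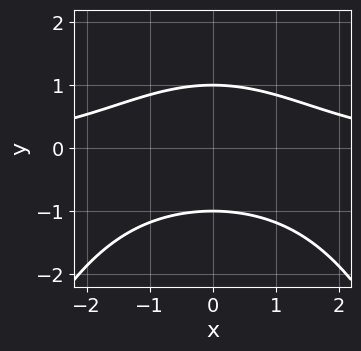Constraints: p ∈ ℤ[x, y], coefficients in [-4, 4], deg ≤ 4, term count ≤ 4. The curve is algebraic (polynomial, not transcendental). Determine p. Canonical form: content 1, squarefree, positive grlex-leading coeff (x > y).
(a) Degree: the shape is more complex than any degree-2 curve, so deg p = 3.
(b) Symmetries: it's symmetric under x → −x, forcing even powers of x.
(c) Reading off the gridlines: among the integer gridlines, it crosses the y-axis at y ∈ {-1, 1}; no x-intercept at any integer in the box.
(d) Assembling these constraints gives the stated polynomial.

x^2*y + 3*y^2 - 3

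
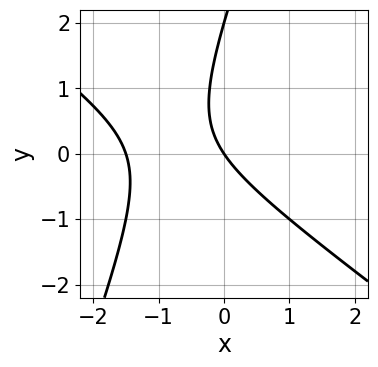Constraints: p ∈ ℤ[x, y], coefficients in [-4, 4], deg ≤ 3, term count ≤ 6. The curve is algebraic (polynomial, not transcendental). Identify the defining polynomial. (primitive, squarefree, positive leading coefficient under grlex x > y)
2*x^2 + 2*x*y - y^2 + 3*x + 2*y

First, deg p = 2.
Then, from the visible intercepts: it meets the x-axis at x = 0 (among the integer gridlines); the y-axis gridline crossings are at y ∈ {0, 2}.
Finally, putting this together gives p.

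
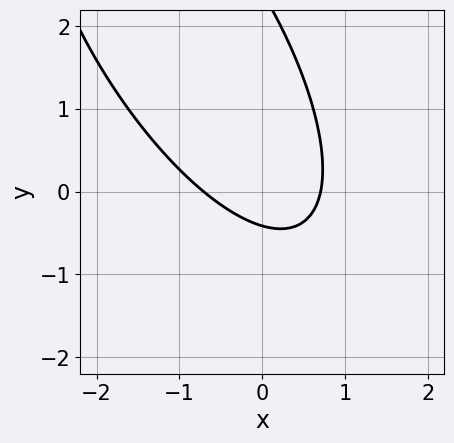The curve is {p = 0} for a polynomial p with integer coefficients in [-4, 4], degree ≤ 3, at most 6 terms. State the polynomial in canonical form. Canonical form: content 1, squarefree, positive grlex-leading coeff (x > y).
(a) The degree is 2 — a generic line meets the curve in up to 2 points.
(b) Matching integer coefficients to the picture gives p.

2*x^2 + 2*x*y + y^2 - 2*y - 1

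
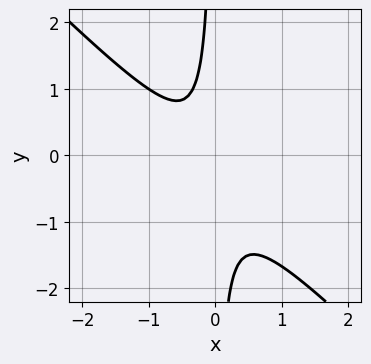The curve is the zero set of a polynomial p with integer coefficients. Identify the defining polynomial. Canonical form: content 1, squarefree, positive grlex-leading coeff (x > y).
3*x^2 + 3*x*y + x + 1

First, the degree is 2 — a generic line meets the curve in up to 2 points.
Then, observable constraints: it misses every integer gridline on the y-axis; the curve avoids every integer x-axis point in the box.
Finally, these observations pin down the coefficients.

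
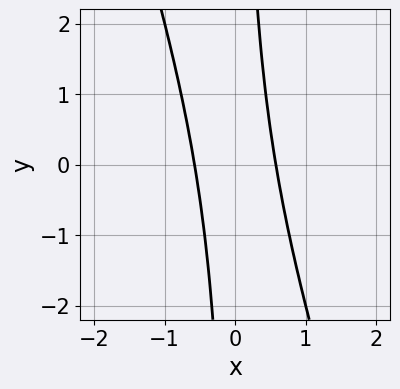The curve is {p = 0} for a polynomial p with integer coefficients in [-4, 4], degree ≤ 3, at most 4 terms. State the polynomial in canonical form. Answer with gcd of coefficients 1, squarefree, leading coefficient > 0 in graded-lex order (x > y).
1. deg p = 2. A generic line meets the curve in up to 2 points.
2. Checking where it meets the axes: no y-intercept at any integer in the box.
3. Matching integer coefficients to the picture gives p.

3*x^2 + x*y - 1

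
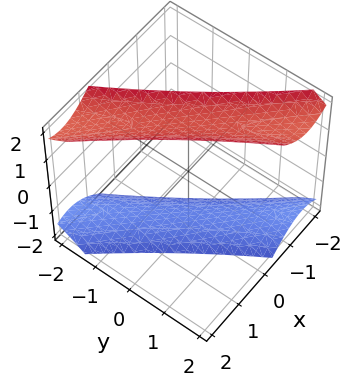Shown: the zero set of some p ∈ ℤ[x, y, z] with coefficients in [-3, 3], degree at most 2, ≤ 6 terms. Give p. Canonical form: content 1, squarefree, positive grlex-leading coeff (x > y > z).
2*x^2 + 3*x*y + y^2 - z^2 + 3

1. I count 2 distinct pieces. Treating them together as one polynomial.
2. deg p = 2. No degree-1 surface has this shape.
3. From the axis intercepts and sections: the surface avoids every integer x-axis point in the box; the surface avoids every integer y-axis point in the box.
4. These observations pin down the coefficients.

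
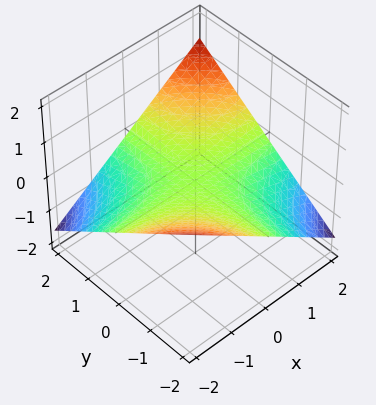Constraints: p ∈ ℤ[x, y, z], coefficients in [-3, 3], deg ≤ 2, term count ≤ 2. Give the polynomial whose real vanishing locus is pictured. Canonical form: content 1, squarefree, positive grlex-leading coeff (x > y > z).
x*y - 3*z

(a) The degree is 2 — a saddle surface; a quadric.
(b) From the visible intercepts: every point of the y-axis in the box is on the surface; every point of the x-axis in the box is on the surface; it crosses the z-axis at the gridline z = 0.
(c) Together with the visible shape, these determine p as stated.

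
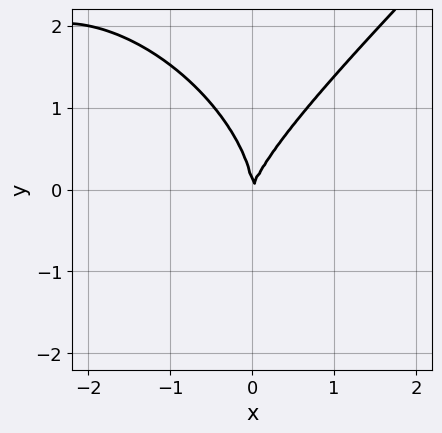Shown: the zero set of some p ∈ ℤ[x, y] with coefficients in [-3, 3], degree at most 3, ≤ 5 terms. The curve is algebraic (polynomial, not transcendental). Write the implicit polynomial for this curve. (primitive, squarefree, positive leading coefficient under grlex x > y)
x^3 - y^3 + 3*x^2 - x*y

Degree: the shape is more complex than any degree-2 curve, so deg p = 3.
Against the integer gridlines: it meets the y-axis at y = 0 (among the integer gridlines); it meets the x-axis at x = 0 (among the integer gridlines).
Together with the visible shape, these determine p as stated.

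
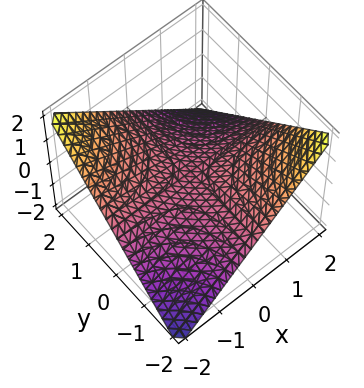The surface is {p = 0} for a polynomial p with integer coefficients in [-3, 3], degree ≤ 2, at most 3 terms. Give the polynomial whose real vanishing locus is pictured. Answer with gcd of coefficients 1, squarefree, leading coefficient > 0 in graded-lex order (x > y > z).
x*y + 2*z

(a) deg p = 2.
(b) Reading off the gridlines: it meets the z-axis at z = 0 (among the integer gridlines); the visible x-axis segment lies entirely on the surface.
(c) Assembling these constraints gives the stated polynomial.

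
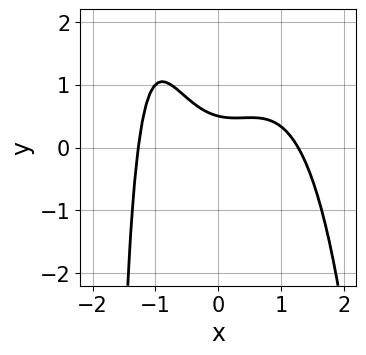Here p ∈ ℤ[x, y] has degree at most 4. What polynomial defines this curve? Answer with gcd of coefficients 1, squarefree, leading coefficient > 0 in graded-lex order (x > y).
x^4 - x^2 + x*y + 2*y - 1

deg p = 4.
Putting this together gives p.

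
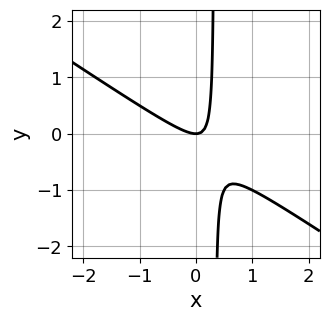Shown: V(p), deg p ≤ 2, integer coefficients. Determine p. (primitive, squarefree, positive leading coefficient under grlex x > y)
(a) Degree: no degree-1 curve has this shape, so deg p = 2.
(b) From the axis intercepts and sections: one y-axis crossing is at y = 0; it meets the x-axis at x = 0 (among the integer gridlines).
(c) Together with the visible shape, these determine p as stated.

2*x^2 + 3*x*y - y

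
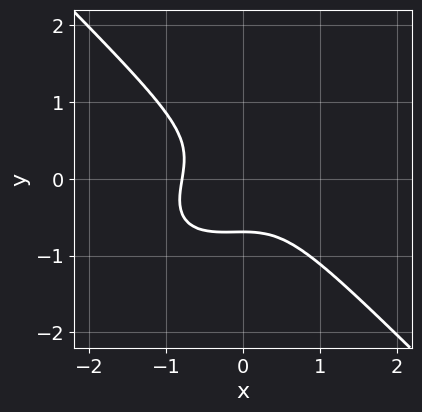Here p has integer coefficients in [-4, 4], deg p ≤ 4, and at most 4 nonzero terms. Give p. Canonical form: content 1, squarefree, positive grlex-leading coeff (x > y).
1. deg p = 3. A generic line meets the curve in up to 3 points.
2. Solving for integer coefficients yields p as stated.

2*x^3 - x^2*y + 3*y^3 + 1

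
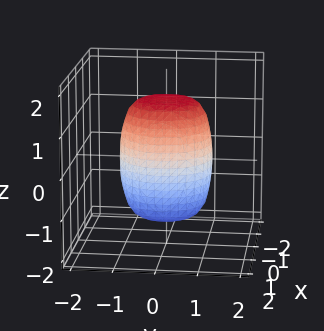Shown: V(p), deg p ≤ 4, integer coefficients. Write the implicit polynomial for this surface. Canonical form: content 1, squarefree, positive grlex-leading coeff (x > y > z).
2*x^4 + 4*x^2*y^2 + 2*y^4 - x^2 - y^2 + z^2 - 2

(a) The degree is 4 — no degree-3 surface has this shape.
(b) Symmetries: rotational symmetry about the z-axis ⇒ p depends on x, y only through x² + y².
(c) Against the integer gridlines: a circular section at z = 1 has radius exactly 1.
(d) Together with the visible shape, these determine p as stated.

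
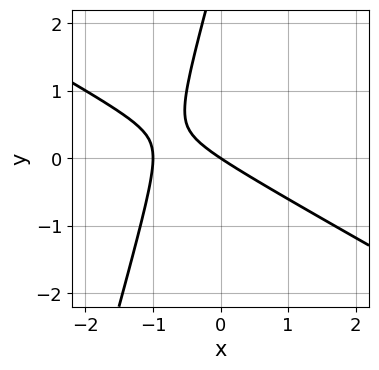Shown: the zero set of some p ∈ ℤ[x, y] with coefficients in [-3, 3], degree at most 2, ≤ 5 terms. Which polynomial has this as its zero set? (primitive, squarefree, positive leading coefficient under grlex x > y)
First, the degree is 2 — the shape is more complex than any degree-1 curve.
Next, checking where it meets the axes: it crosses the y-axis at the gridline y = 0; the x-axis gridline crossings are at x ∈ {-1, 0}.
Finally, putting this together gives p.

2*x^2 + 3*x*y - y^2 + 2*x + 3*y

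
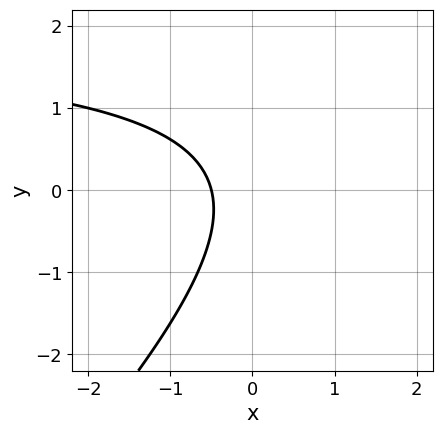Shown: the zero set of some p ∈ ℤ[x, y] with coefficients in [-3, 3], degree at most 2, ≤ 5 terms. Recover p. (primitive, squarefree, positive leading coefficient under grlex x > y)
x*y - y^2 - 2*x - 1

1. deg p = 2.
2. Observable constraints: it misses every integer gridline on the y-axis.
3. The integer polynomial consistent with all of this is the stated p.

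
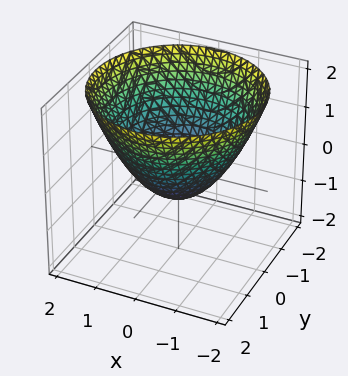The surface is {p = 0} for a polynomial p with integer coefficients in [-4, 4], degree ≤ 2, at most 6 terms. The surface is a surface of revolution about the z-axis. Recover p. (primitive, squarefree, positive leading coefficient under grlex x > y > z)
2*x^2 + 2*y^2 - 3*z - 2

The degree is 2 — a generic line meets the surface in up to 2 points.
Symmetries: the surface is invariant under rotation about z: p = q(x² + y², z).
Observable constraints: among the integer gridlines, it crosses the y-axis at y ∈ {-1, 1}; a circular section at z = 0 has radius exactly 1; the x-axis gridline crossings are at x ∈ {-1, 1}.
Fitting integer coefficients to these (and the overall shape) gives p.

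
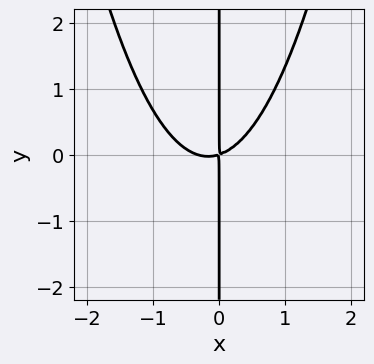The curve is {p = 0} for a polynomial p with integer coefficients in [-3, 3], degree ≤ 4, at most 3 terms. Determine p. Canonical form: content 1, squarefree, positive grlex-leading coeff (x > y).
1. deg p = 3. No degree-2 curve has this shape.
2. Against the integer gridlines: every point of the y-axis in the box is on the curve.
3. Fitting integer coefficients to these (and the overall shape) gives p.

3*x^3 + x^2 - 3*x*y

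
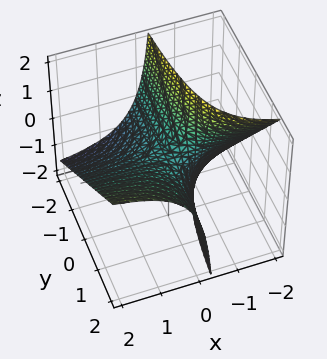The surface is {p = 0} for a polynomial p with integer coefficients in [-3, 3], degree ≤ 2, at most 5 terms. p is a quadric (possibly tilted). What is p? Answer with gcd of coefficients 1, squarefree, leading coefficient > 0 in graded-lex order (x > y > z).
3*x*y - 3*x*z - 2*z

1. The degree is 2 — no degree-1 surface has this shape.
2. Against the integer gridlines: the visible x-axis segment lies entirely on the surface; one z-axis crossing is at z = 0; the visible y-axis segment lies entirely on the surface.
3. Together with the visible shape, these determine p as stated.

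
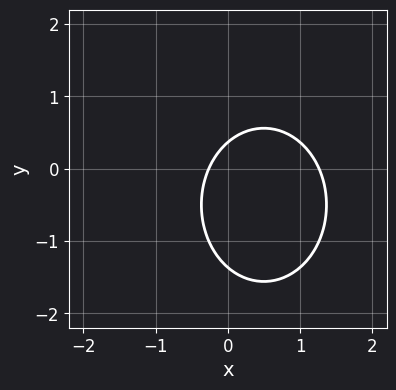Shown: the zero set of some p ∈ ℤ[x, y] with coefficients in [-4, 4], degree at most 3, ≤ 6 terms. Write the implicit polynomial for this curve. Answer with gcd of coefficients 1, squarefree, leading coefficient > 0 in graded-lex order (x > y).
3*x^2 + 2*y^2 - 3*x + 2*y - 1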